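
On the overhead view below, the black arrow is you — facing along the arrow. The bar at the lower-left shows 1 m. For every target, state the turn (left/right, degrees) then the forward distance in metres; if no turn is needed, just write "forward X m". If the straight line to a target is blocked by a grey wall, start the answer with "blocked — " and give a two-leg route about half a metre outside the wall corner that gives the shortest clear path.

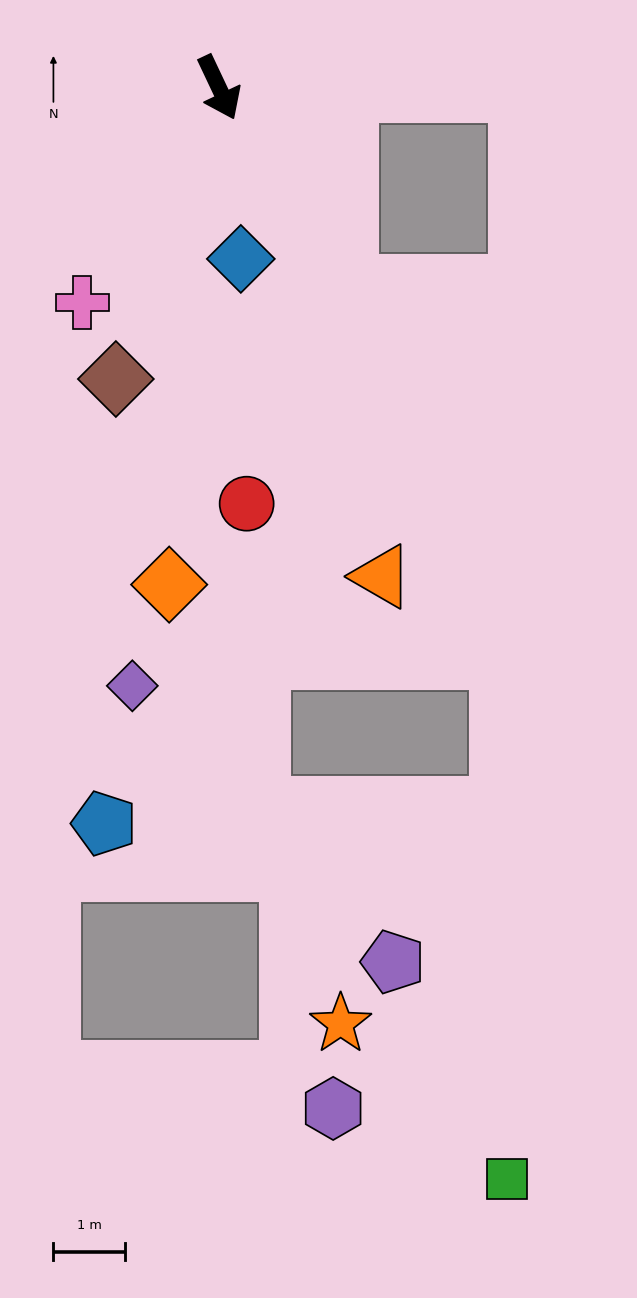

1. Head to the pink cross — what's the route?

turn right 58°, forward 3.5 m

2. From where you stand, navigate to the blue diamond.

turn right 18°, forward 2.4 m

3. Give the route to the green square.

blocked — forward 8.9 m, then turn right 25°, forward 7.2 m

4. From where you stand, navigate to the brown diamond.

turn right 45°, forward 4.3 m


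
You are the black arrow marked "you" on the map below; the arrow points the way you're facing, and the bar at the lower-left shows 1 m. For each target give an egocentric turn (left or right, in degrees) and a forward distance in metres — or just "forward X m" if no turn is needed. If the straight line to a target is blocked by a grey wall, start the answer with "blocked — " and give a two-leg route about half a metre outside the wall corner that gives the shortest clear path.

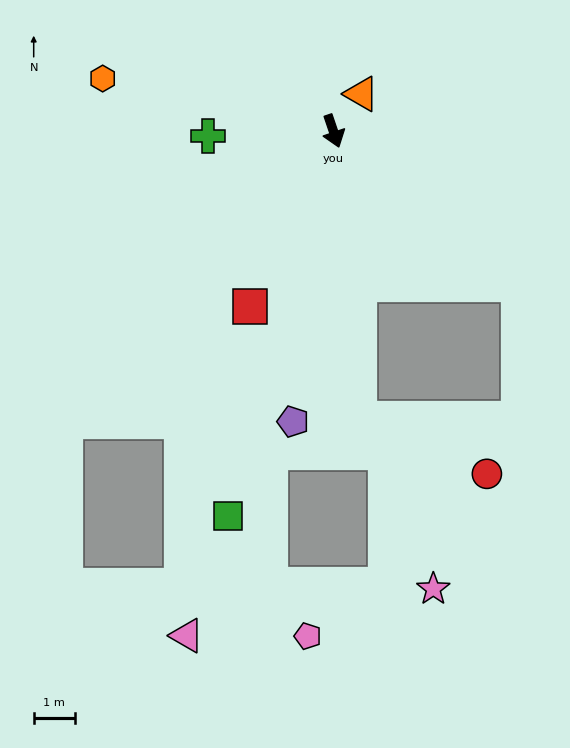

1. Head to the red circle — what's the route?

blocked — turn right 14°, forward 7.0 m, then turn left 62°, forward 3.4 m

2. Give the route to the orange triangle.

turn left 124°, forward 1.1 m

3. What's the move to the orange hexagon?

turn right 122°, forward 5.8 m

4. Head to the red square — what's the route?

turn right 44°, forward 4.7 m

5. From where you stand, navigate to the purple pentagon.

turn right 27°, forward 7.2 m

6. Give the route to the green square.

turn right 34°, forward 9.7 m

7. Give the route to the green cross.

turn right 106°, forward 3.1 m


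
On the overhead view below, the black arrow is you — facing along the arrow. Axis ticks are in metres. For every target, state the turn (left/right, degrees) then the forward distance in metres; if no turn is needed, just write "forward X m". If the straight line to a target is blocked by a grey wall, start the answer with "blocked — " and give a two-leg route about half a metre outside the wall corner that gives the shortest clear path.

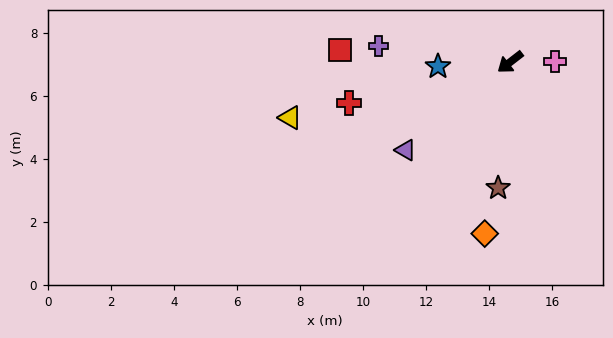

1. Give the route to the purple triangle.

turn left 2°, forward 4.3 m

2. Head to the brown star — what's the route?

turn left 47°, forward 4.0 m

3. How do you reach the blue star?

turn right 34°, forward 2.3 m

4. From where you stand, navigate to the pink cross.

turn left 143°, forward 1.4 m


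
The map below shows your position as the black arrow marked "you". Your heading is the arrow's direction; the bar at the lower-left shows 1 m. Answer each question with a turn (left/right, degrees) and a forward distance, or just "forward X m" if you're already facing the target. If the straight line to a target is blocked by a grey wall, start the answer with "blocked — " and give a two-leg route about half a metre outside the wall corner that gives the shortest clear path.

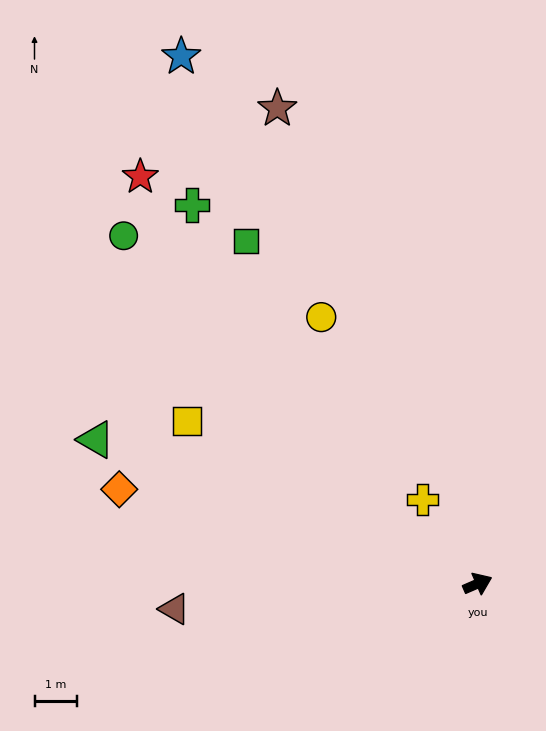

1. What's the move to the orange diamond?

turn left 142°, forward 8.7 m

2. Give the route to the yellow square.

turn left 127°, forward 7.8 m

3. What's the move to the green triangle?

turn left 136°, forward 9.6 m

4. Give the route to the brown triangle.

turn left 161°, forward 7.1 m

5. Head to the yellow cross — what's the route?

turn left 100°, forward 2.4 m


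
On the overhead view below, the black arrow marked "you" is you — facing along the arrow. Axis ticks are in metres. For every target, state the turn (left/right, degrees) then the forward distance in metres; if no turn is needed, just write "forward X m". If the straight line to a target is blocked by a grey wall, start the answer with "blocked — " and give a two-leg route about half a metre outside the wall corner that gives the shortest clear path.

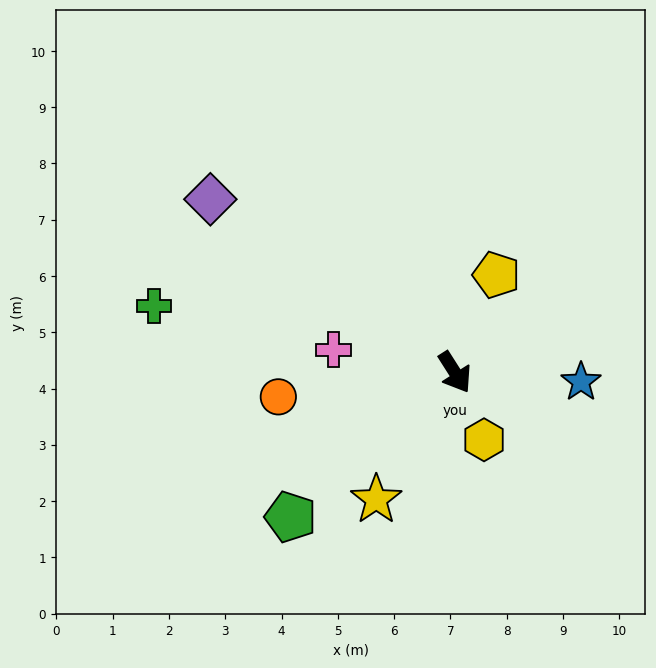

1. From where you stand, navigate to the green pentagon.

turn right 81°, forward 3.9 m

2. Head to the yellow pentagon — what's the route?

turn left 125°, forward 1.9 m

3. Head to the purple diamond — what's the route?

turn right 158°, forward 5.3 m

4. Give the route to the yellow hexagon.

turn right 9°, forward 1.3 m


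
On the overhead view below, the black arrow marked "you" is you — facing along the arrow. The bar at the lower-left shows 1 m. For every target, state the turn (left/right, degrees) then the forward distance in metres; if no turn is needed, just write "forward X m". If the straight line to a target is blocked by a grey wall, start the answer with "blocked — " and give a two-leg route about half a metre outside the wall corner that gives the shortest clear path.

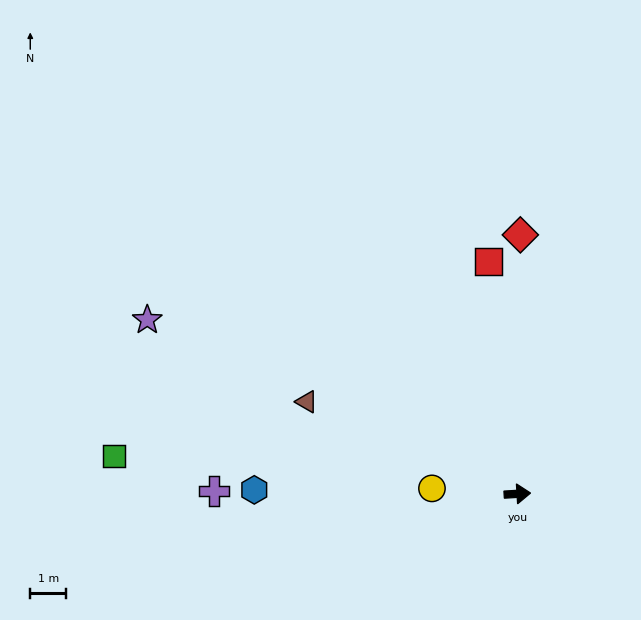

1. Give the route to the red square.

turn left 94°, forward 6.5 m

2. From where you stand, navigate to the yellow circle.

turn left 173°, forward 2.4 m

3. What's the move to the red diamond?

turn left 86°, forward 7.2 m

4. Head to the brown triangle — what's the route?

turn left 153°, forward 6.4 m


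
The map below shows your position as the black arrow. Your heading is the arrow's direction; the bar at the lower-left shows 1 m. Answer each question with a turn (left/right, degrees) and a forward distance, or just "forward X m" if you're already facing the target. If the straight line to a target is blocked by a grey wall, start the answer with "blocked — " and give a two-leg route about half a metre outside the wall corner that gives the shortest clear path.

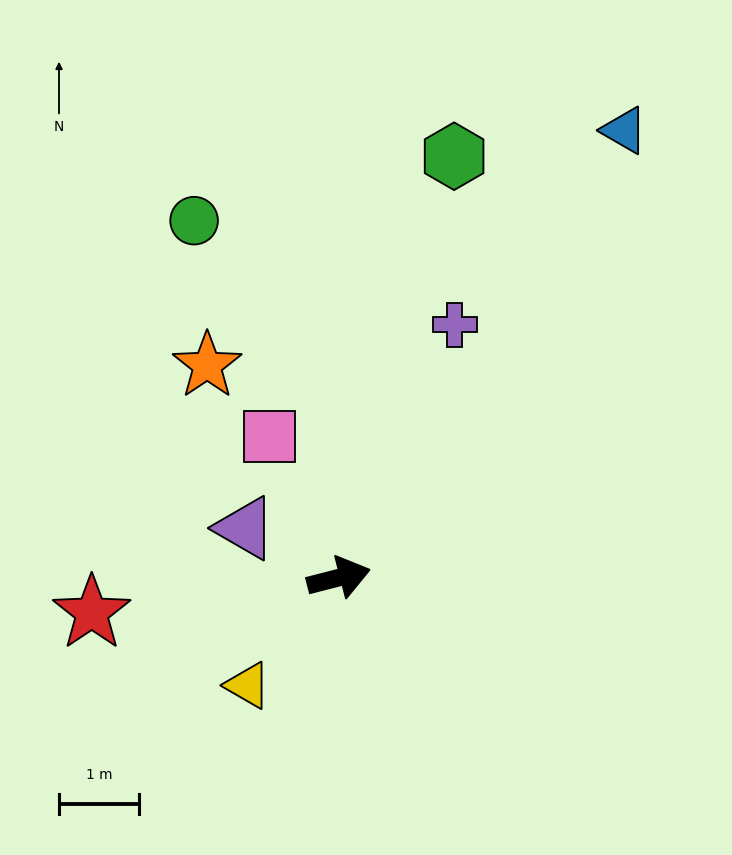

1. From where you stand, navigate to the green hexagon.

turn left 60°, forward 5.5 m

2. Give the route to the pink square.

turn left 102°, forward 2.0 m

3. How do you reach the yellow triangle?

turn right 145°, forward 1.8 m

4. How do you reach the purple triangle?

turn left 138°, forward 1.3 m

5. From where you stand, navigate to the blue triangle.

turn left 43°, forward 6.6 m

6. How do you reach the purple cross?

turn left 51°, forward 3.5 m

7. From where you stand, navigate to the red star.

turn left 174°, forward 3.1 m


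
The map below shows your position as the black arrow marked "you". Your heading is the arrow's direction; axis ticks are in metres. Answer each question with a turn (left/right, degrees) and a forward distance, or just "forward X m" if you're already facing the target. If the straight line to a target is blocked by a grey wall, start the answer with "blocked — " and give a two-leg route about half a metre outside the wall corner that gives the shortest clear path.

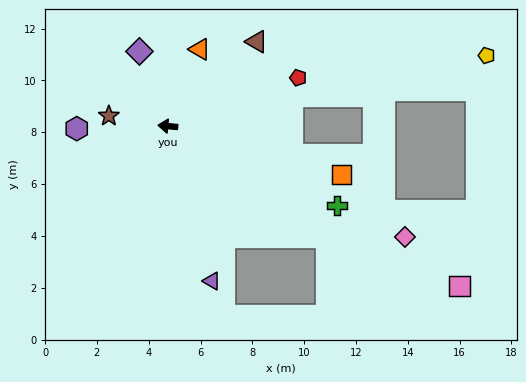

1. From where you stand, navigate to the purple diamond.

turn right 64°, forward 3.1 m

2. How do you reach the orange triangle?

turn right 107°, forward 3.2 m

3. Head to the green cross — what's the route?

turn left 160°, forward 7.2 m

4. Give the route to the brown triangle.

turn right 131°, forward 4.7 m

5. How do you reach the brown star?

turn right 5°, forward 2.3 m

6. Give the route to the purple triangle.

turn left 111°, forward 6.2 m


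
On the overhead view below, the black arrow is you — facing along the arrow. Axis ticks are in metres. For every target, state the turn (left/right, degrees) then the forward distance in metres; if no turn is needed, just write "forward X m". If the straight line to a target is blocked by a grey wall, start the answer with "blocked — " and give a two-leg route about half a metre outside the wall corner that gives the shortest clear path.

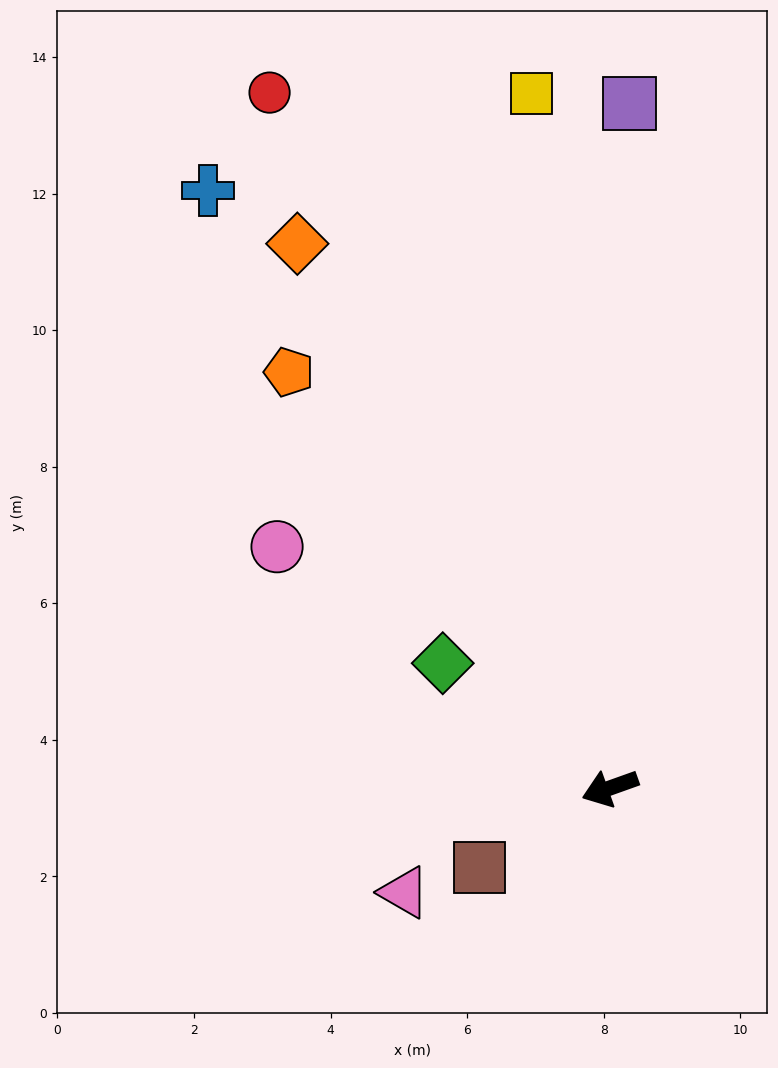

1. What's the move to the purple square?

turn right 111°, forward 10.0 m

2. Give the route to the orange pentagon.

turn right 72°, forward 7.7 m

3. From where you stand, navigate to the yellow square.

turn right 103°, forward 10.2 m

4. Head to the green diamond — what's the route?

turn right 56°, forward 3.1 m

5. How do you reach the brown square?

turn left 12°, forward 2.2 m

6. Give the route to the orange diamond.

turn right 80°, forward 9.2 m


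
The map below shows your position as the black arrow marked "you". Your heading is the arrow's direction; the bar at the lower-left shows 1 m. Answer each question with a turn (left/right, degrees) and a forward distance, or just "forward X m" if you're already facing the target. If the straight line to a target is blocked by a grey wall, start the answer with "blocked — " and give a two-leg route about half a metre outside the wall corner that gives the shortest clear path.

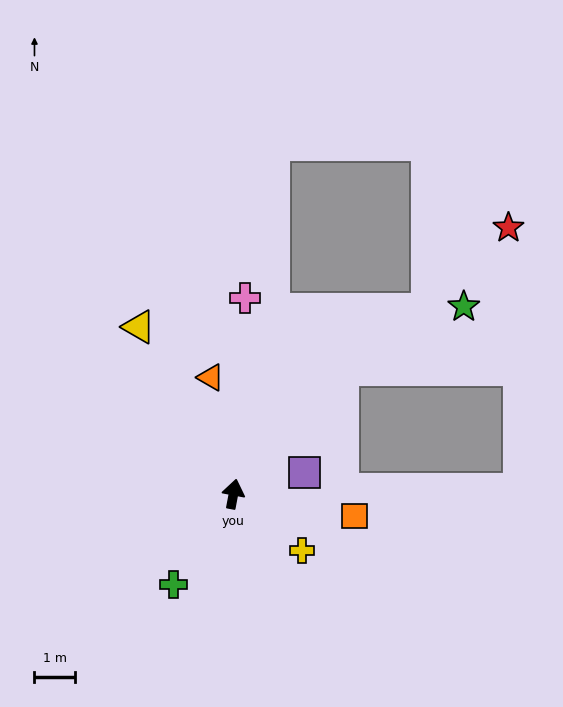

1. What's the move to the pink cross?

turn left 7°, forward 4.8 m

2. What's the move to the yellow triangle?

turn left 40°, forward 4.7 m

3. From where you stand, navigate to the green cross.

turn left 157°, forward 2.7 m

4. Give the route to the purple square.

turn right 62°, forward 1.8 m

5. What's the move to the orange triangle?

turn left 22°, forward 2.9 m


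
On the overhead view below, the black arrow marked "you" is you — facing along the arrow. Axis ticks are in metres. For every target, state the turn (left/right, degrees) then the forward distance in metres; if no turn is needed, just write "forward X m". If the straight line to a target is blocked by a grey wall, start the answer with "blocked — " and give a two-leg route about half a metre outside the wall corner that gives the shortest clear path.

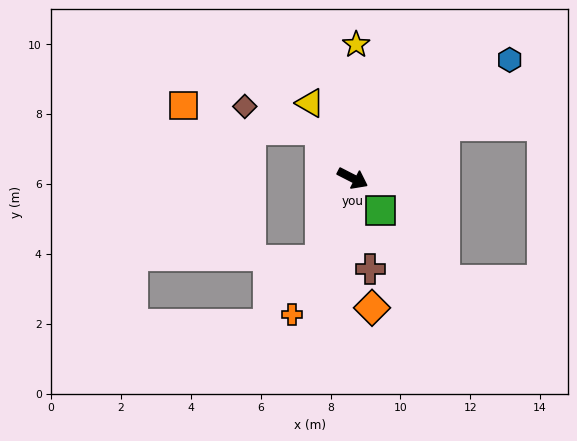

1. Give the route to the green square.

turn right 22°, forward 1.2 m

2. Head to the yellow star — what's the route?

turn left 116°, forward 3.8 m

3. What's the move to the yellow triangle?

turn left 147°, forward 2.5 m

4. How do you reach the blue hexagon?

turn left 64°, forward 5.6 m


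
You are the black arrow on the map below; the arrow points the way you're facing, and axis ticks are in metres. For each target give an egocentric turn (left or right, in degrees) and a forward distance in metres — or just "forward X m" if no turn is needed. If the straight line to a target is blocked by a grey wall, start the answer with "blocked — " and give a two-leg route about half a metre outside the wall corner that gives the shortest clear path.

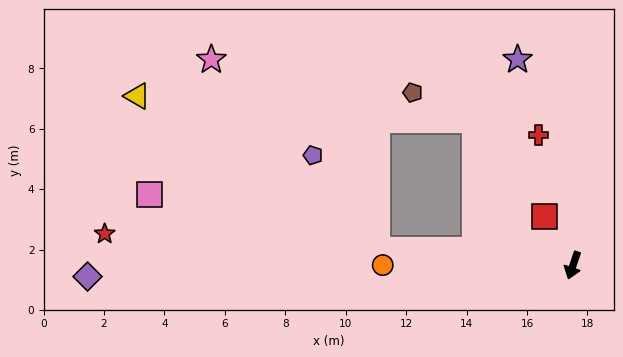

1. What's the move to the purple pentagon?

blocked — turn right 76°, forward 6.5 m, then turn right 51°, forward 3.8 m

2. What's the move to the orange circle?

turn right 71°, forward 6.3 m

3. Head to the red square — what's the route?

turn right 130°, forward 1.9 m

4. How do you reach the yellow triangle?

blocked — turn right 76°, forward 6.5 m, then turn right 28°, forward 9.4 m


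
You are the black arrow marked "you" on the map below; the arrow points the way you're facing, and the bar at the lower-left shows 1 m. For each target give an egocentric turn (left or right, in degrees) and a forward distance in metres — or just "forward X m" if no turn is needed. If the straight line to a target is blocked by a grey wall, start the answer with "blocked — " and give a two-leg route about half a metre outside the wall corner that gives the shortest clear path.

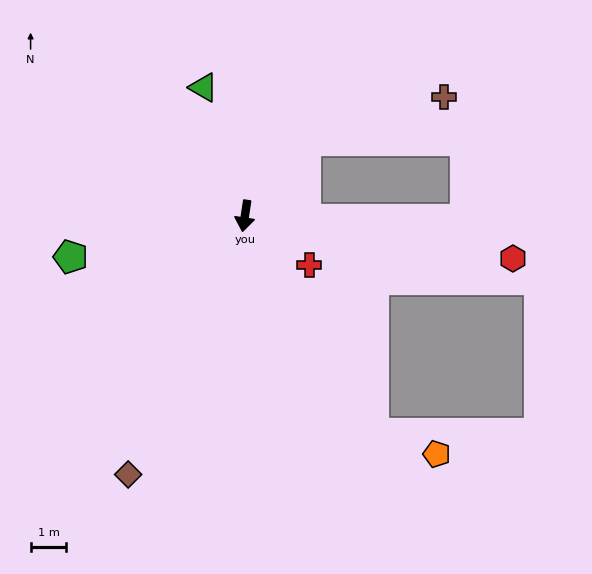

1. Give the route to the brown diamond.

turn right 16°, forward 7.9 m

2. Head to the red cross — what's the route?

turn left 61°, forward 2.3 m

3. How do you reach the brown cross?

blocked — turn left 149°, forward 2.7 m, then turn right 33°, forward 4.0 m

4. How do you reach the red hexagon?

turn left 90°, forward 7.6 m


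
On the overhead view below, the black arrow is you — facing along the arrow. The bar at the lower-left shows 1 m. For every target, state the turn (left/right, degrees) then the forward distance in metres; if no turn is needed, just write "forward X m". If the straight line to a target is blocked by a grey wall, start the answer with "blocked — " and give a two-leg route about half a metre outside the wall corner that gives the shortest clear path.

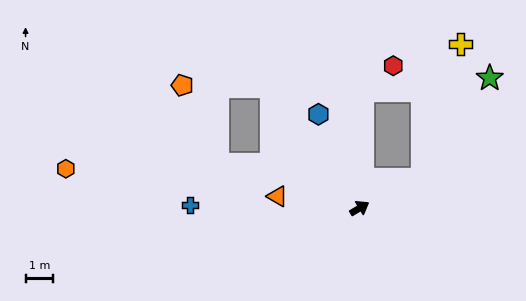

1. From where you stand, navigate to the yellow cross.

blocked — turn right 6°, forward 2.5 m, then turn left 49°, forward 5.1 m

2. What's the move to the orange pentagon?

blocked — turn left 95°, forward 5.4 m, then turn left 53°, forward 3.2 m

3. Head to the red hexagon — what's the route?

blocked — turn left 58°, forward 4.2 m, then turn right 50°, forward 1.4 m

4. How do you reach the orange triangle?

turn left 141°, forward 3.0 m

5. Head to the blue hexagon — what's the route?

turn left 83°, forward 3.7 m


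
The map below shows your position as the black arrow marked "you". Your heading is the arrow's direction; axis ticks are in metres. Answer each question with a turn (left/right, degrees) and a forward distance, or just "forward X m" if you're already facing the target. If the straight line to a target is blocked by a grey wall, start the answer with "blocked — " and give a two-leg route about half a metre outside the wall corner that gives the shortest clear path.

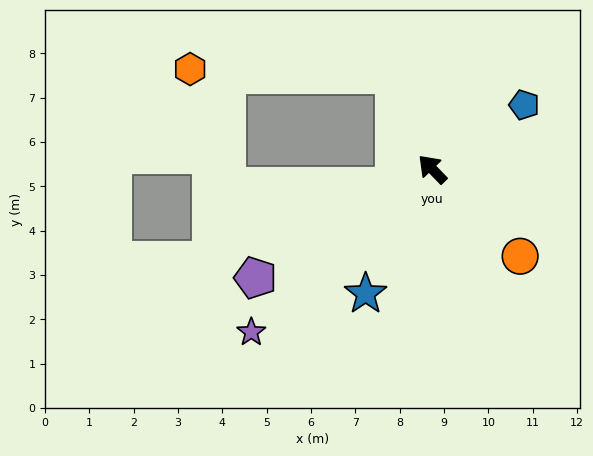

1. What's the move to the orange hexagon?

blocked — turn right 22°, forward 2.3 m, then turn left 66°, forward 4.6 m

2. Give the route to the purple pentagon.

turn left 77°, forward 4.7 m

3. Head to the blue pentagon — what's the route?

turn right 99°, forward 2.5 m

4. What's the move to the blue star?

turn left 108°, forward 3.2 m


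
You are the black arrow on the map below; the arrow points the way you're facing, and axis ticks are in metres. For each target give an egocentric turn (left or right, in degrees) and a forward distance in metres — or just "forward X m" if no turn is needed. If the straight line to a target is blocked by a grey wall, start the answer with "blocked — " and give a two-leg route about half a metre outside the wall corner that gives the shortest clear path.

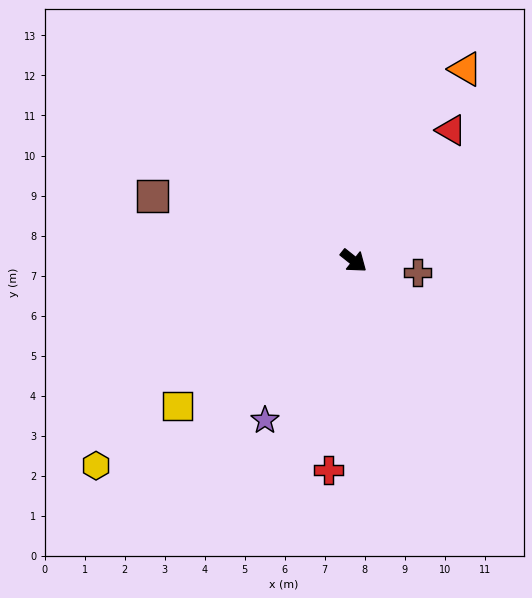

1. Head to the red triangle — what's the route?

turn left 92°, forward 4.1 m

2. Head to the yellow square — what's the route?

turn right 102°, forward 5.7 m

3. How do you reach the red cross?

turn right 58°, forward 5.3 m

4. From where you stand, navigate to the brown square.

turn right 159°, forward 5.3 m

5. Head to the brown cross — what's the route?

turn left 28°, forward 1.6 m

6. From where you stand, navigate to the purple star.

turn right 81°, forward 4.6 m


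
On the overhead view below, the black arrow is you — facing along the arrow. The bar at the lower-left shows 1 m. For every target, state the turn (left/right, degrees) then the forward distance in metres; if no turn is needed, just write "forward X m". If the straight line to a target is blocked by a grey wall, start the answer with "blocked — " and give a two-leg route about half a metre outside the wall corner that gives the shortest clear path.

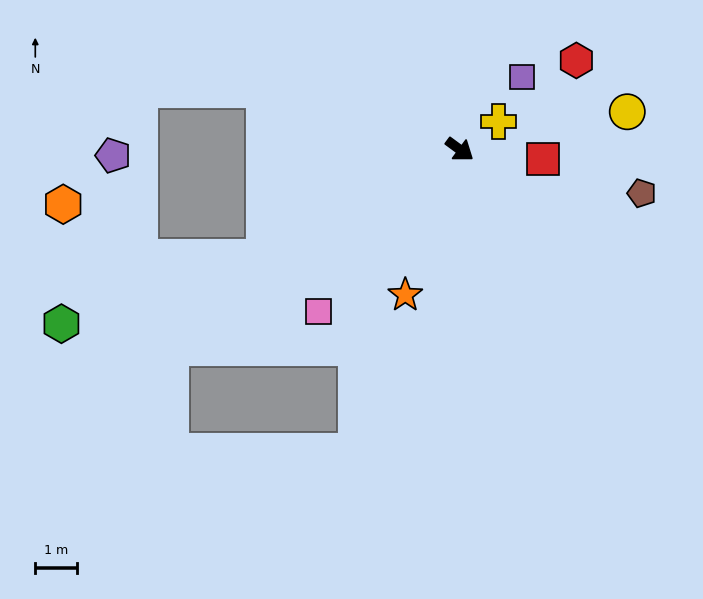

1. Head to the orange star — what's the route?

turn right 74°, forward 3.7 m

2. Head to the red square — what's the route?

turn left 30°, forward 2.0 m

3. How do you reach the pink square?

turn right 95°, forward 5.1 m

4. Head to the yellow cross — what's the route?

turn left 72°, forward 1.1 m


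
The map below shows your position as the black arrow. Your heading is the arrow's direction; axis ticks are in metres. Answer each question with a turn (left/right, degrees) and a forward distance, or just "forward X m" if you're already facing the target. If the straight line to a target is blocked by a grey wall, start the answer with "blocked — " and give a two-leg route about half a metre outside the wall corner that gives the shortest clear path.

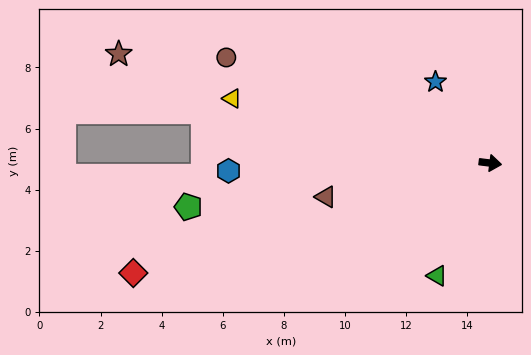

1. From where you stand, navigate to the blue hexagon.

turn right 171°, forward 8.6 m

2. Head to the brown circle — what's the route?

turn left 165°, forward 9.3 m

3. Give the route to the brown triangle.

turn right 161°, forward 5.5 m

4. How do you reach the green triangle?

turn right 108°, forward 4.1 m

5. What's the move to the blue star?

turn left 131°, forward 3.2 m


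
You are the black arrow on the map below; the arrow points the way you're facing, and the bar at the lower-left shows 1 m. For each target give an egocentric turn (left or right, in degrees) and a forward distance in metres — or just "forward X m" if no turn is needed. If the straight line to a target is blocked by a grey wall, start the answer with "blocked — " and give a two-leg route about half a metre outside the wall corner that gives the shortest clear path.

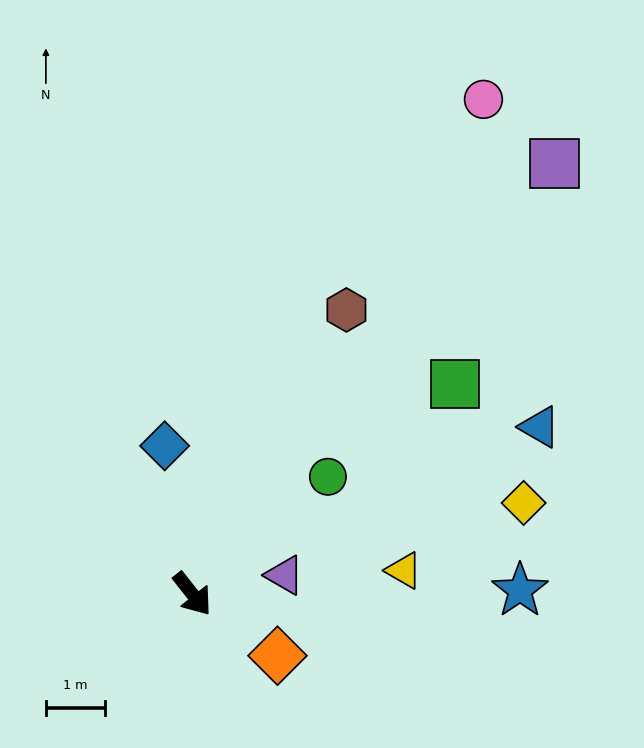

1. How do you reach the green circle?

turn left 92°, forward 3.0 m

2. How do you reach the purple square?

turn left 102°, forward 9.5 m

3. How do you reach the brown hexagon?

turn left 113°, forward 5.4 m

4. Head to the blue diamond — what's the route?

turn left 152°, forward 2.5 m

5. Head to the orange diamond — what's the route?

turn left 16°, forward 1.8 m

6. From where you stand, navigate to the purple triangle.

turn left 63°, forward 1.6 m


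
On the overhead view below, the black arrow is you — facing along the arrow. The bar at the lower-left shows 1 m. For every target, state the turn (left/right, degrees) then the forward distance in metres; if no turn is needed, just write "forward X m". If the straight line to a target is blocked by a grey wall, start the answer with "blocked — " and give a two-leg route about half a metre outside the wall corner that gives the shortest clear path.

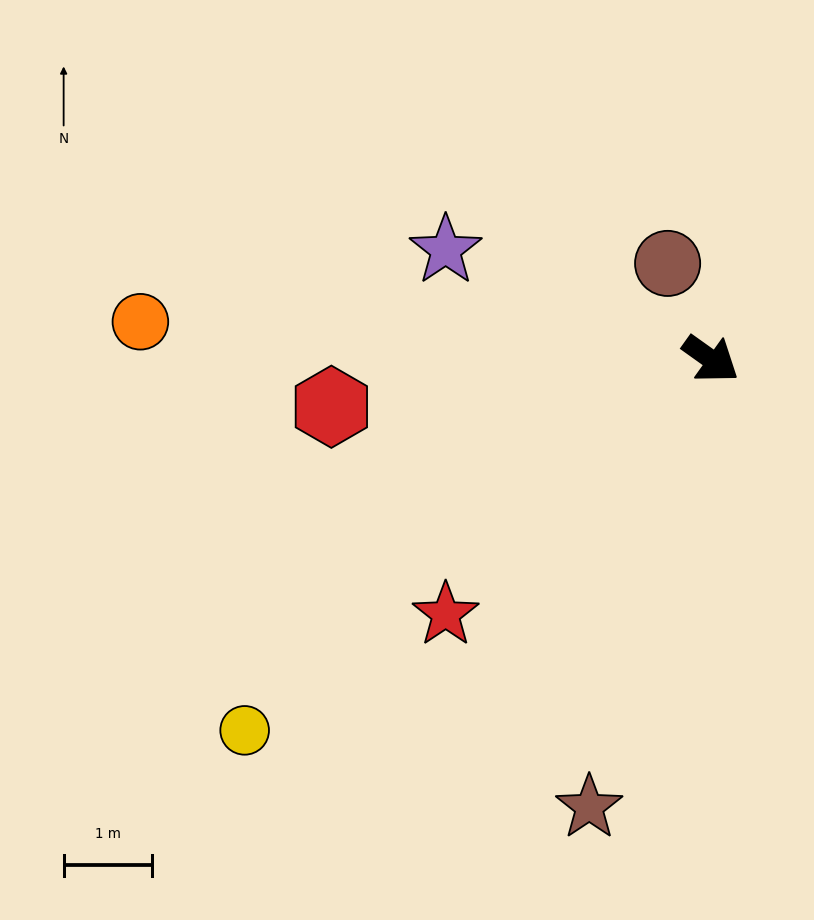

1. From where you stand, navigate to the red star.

turn right 101°, forward 4.2 m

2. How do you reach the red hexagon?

turn right 137°, forward 4.3 m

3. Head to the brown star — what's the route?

turn right 70°, forward 5.3 m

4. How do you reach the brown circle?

turn left 150°, forward 1.2 m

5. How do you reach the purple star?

turn right 167°, forward 3.3 m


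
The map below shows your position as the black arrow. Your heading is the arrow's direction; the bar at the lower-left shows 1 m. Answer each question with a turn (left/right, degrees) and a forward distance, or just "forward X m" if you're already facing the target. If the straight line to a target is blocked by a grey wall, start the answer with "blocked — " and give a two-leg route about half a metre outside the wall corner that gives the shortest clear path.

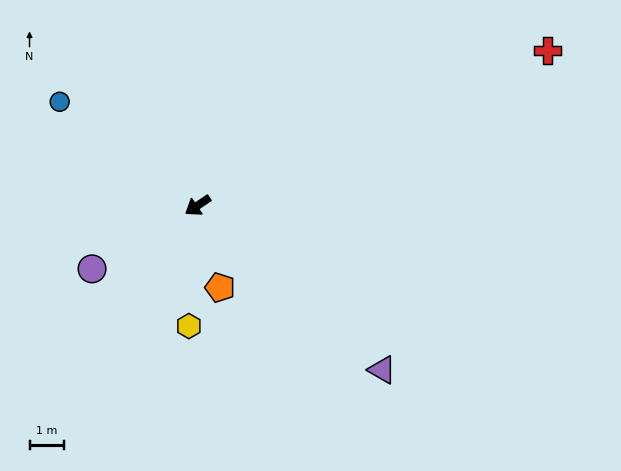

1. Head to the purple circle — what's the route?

turn right 3°, forward 3.6 m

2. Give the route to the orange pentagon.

turn left 71°, forward 2.5 m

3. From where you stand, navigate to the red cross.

turn left 170°, forward 11.2 m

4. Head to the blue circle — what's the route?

turn right 71°, forward 5.0 m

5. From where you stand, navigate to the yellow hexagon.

turn left 52°, forward 3.5 m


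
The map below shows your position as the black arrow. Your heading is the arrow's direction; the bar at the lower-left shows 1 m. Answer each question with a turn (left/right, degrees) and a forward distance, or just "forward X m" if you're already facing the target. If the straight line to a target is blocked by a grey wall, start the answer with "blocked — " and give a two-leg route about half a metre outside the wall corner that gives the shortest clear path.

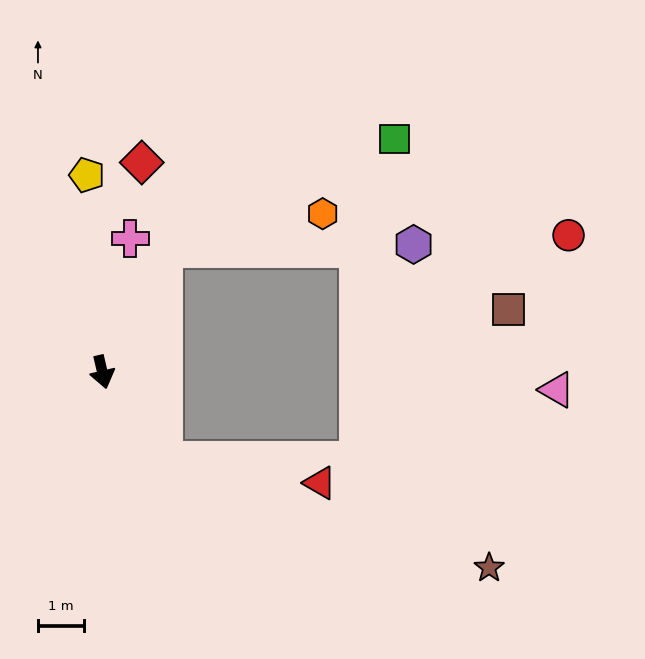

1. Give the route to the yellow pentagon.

turn left 171°, forward 4.3 m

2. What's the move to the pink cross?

turn left 155°, forward 3.0 m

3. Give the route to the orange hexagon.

blocked — turn left 141°, forward 3.0 m, then turn right 52°, forward 3.6 m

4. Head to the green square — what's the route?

blocked — turn left 141°, forward 3.0 m, then turn right 39°, forward 5.6 m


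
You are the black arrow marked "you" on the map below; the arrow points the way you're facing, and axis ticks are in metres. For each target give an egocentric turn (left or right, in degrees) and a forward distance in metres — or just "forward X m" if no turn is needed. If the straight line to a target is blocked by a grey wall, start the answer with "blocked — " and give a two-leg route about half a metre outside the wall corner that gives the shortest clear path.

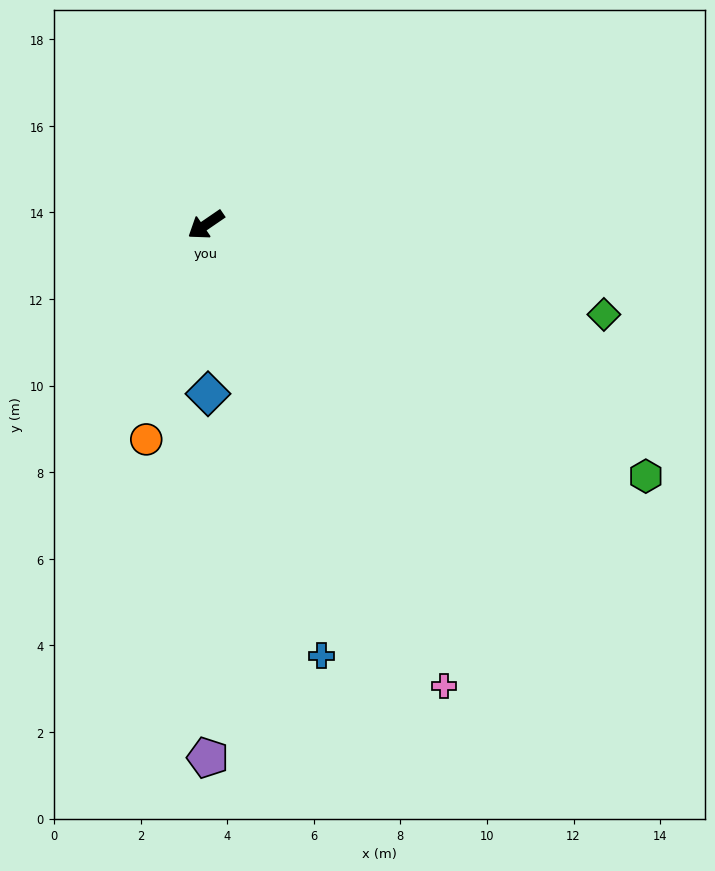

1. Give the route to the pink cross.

turn left 83°, forward 12.0 m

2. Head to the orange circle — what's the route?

turn left 40°, forward 5.1 m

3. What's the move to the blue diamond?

turn left 56°, forward 3.9 m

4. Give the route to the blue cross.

turn left 71°, forward 10.3 m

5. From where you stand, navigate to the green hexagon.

turn left 116°, forward 11.7 m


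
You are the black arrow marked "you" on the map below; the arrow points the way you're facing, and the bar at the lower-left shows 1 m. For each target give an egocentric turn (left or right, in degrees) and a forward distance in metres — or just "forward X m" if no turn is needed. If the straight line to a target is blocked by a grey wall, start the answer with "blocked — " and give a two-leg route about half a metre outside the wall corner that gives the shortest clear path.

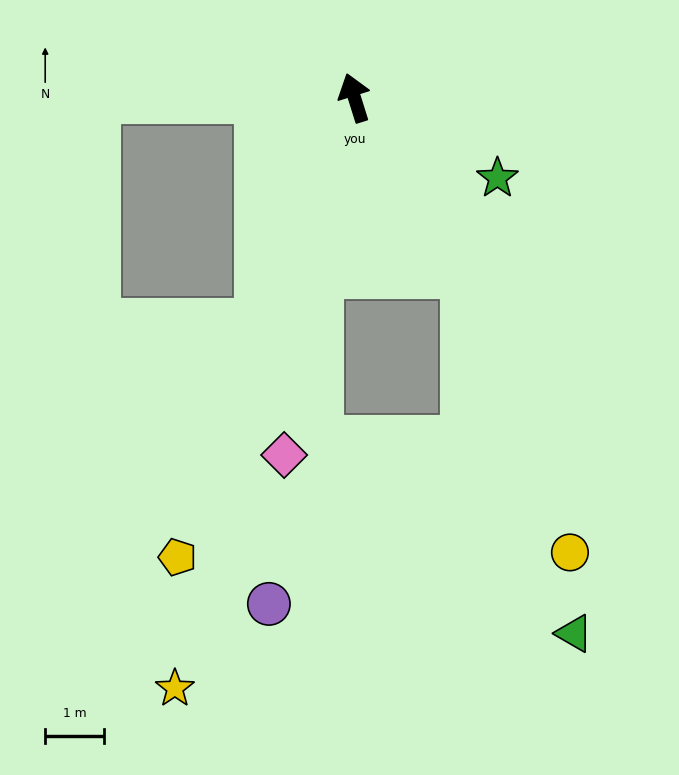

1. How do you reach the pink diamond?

turn left 151°, forward 6.2 m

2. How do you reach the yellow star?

turn left 146°, forward 10.5 m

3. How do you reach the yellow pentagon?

turn left 142°, forward 8.3 m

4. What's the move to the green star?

turn right 137°, forward 2.8 m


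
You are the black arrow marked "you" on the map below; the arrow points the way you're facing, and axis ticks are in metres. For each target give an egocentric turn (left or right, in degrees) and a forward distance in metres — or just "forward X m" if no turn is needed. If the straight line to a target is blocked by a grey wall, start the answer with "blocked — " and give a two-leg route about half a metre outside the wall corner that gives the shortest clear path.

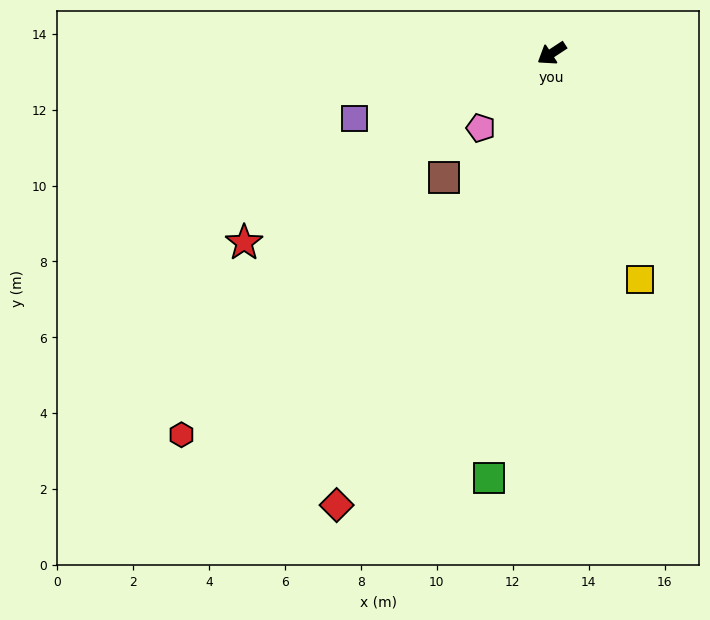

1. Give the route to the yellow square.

turn left 78°, forward 6.4 m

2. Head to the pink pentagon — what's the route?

turn left 13°, forward 2.7 m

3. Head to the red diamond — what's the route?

turn left 31°, forward 13.2 m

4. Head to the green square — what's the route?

turn left 48°, forward 11.3 m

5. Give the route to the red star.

forward 9.5 m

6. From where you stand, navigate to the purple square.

turn right 15°, forward 5.5 m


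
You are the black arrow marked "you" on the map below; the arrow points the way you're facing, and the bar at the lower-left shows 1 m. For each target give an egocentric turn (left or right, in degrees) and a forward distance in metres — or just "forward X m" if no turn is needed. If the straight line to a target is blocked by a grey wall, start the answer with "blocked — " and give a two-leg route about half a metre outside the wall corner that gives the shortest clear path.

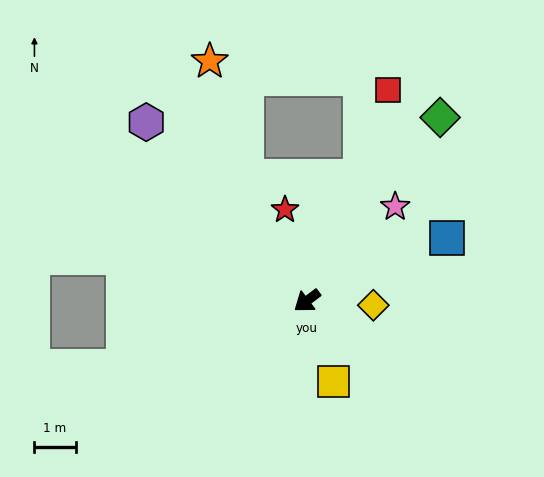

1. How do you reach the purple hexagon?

turn right 85°, forward 5.8 m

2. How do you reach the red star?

turn right 113°, forward 2.3 m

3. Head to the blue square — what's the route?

turn left 167°, forward 3.7 m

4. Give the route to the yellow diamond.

turn left 139°, forward 1.6 m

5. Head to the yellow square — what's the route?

turn left 71°, forward 2.1 m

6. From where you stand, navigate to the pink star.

turn right 170°, forward 3.1 m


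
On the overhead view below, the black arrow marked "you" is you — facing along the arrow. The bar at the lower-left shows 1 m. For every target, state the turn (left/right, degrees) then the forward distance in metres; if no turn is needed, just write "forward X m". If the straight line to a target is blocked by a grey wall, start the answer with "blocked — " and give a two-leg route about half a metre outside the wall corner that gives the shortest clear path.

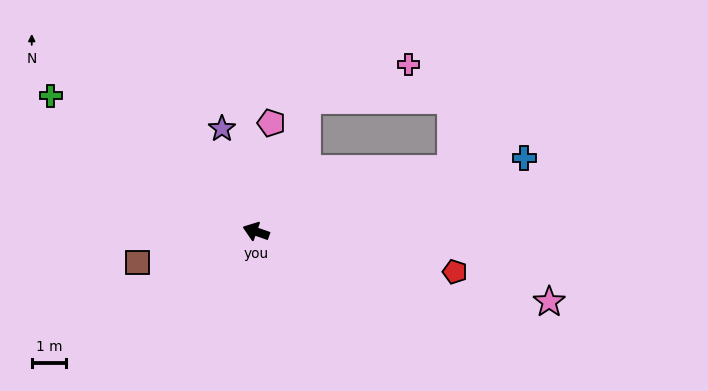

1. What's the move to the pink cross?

blocked — turn right 92°, forward 4.1 m, then turn right 50°, forward 3.1 m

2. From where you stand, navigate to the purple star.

turn right 52°, forward 3.1 m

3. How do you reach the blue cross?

turn right 145°, forward 8.0 m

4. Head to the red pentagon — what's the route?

turn right 172°, forward 5.9 m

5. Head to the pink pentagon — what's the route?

turn right 79°, forward 3.2 m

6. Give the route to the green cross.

turn right 14°, forward 7.1 m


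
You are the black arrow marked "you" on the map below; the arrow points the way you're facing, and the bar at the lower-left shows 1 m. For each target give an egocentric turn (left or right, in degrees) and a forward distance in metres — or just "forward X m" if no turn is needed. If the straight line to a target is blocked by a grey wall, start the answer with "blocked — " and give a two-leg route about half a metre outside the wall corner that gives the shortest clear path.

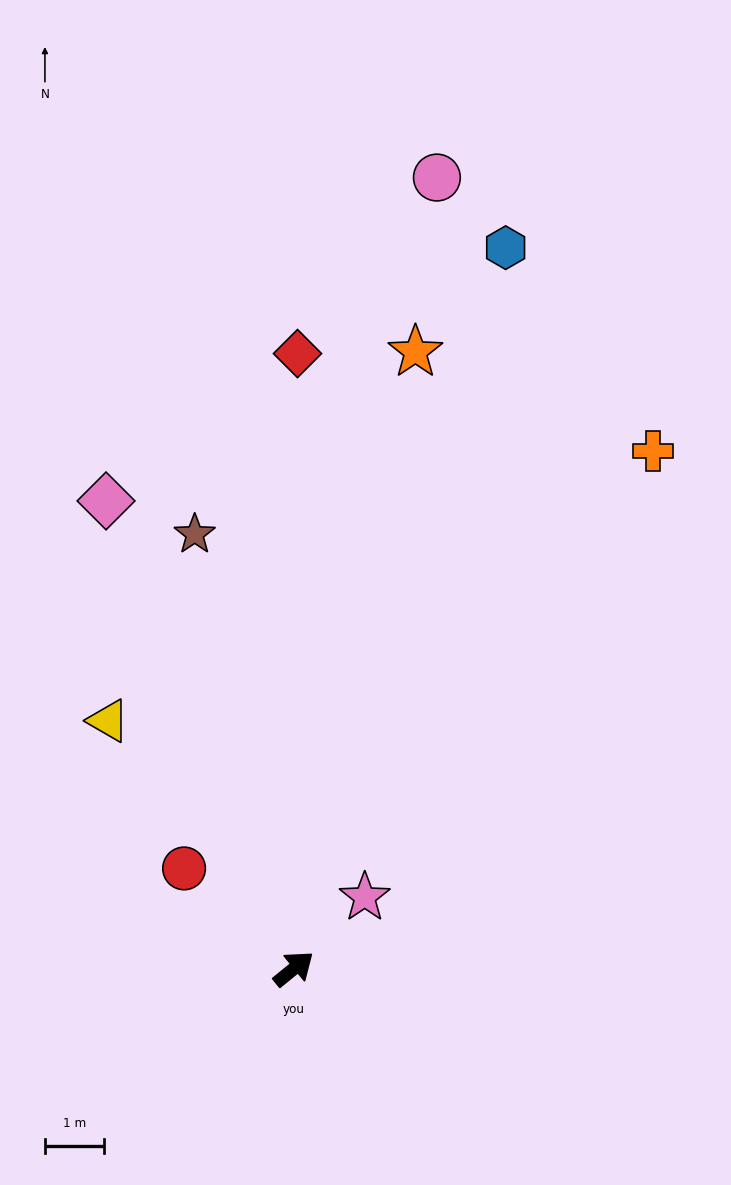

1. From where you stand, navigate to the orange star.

turn left 40°, forward 10.7 m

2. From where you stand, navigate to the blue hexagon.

turn left 34°, forward 12.8 m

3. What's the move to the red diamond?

turn left 51°, forward 10.5 m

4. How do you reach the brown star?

turn left 64°, forward 7.6 m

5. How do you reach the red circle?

turn left 98°, forward 2.5 m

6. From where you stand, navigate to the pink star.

turn left 6°, forward 1.7 m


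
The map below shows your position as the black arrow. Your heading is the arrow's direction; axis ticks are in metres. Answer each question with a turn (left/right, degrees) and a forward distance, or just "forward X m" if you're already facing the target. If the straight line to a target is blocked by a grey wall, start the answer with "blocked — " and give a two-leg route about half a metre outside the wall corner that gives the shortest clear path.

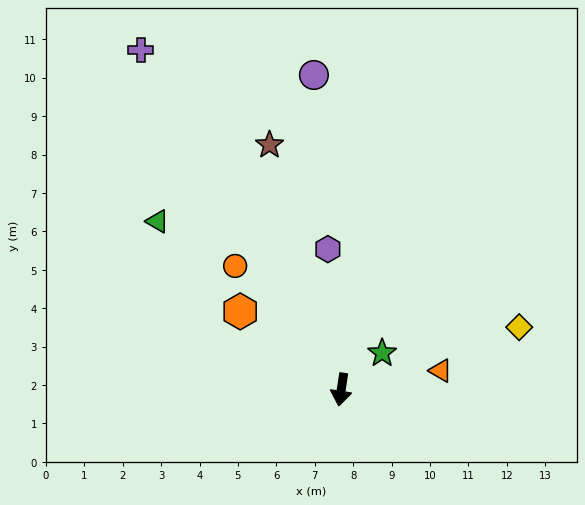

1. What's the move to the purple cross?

turn right 141°, forward 10.3 m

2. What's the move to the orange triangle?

turn left 109°, forward 2.6 m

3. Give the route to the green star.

turn left 140°, forward 1.4 m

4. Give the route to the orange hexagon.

turn right 119°, forward 3.3 m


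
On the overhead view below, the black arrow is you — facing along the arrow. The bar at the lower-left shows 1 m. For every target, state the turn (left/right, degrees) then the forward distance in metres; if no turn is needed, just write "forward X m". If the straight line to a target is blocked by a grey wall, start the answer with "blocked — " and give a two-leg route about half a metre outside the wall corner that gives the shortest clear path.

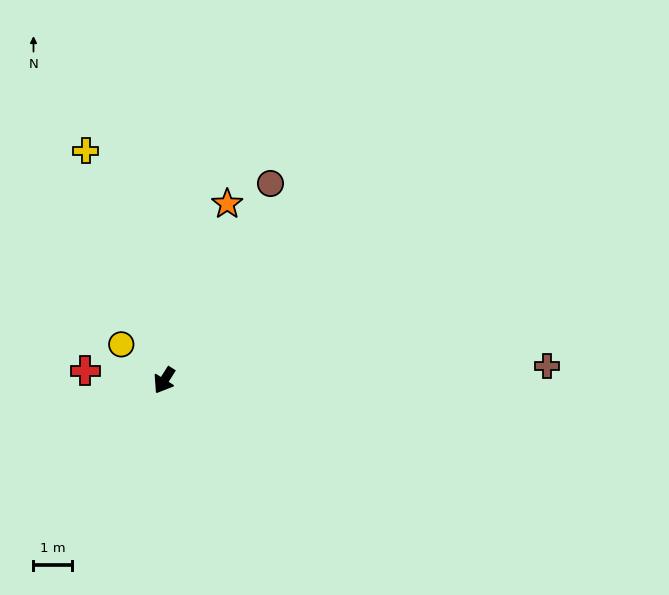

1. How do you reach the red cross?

turn right 65°, forward 2.1 m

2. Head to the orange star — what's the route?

turn right 167°, forward 4.9 m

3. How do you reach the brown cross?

turn left 124°, forward 10.0 m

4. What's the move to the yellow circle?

turn right 98°, forward 1.5 m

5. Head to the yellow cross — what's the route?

turn right 129°, forward 6.3 m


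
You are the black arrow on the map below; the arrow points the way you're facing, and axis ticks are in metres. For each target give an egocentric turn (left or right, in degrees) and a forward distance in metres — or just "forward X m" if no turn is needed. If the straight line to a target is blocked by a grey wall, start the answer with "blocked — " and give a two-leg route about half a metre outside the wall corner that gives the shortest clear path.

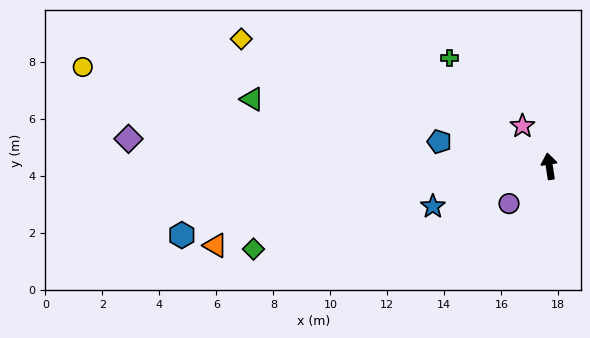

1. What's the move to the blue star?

turn left 100°, forward 4.3 m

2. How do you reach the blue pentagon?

turn left 69°, forward 4.0 m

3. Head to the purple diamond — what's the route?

turn left 78°, forward 14.8 m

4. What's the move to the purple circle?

turn left 124°, forward 1.9 m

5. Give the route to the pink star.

turn left 25°, forward 1.7 m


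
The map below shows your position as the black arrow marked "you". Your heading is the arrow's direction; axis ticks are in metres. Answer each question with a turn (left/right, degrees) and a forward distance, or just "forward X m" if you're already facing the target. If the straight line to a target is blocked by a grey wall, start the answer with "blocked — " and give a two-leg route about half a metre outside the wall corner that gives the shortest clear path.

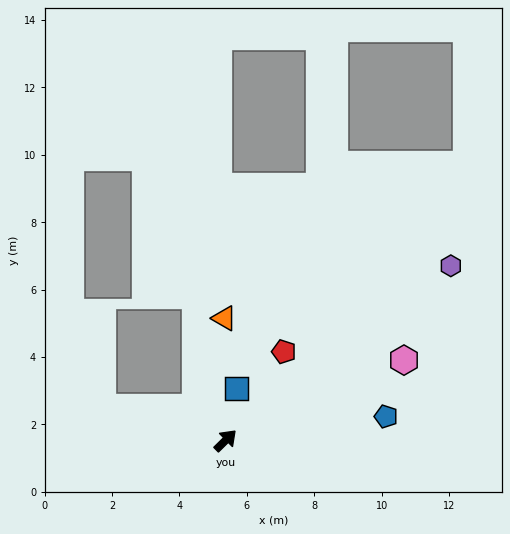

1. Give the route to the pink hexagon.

turn right 20°, forward 5.8 m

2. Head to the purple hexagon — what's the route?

turn right 7°, forward 8.5 m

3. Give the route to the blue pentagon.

turn right 36°, forward 4.8 m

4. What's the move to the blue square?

turn left 34°, forward 1.6 m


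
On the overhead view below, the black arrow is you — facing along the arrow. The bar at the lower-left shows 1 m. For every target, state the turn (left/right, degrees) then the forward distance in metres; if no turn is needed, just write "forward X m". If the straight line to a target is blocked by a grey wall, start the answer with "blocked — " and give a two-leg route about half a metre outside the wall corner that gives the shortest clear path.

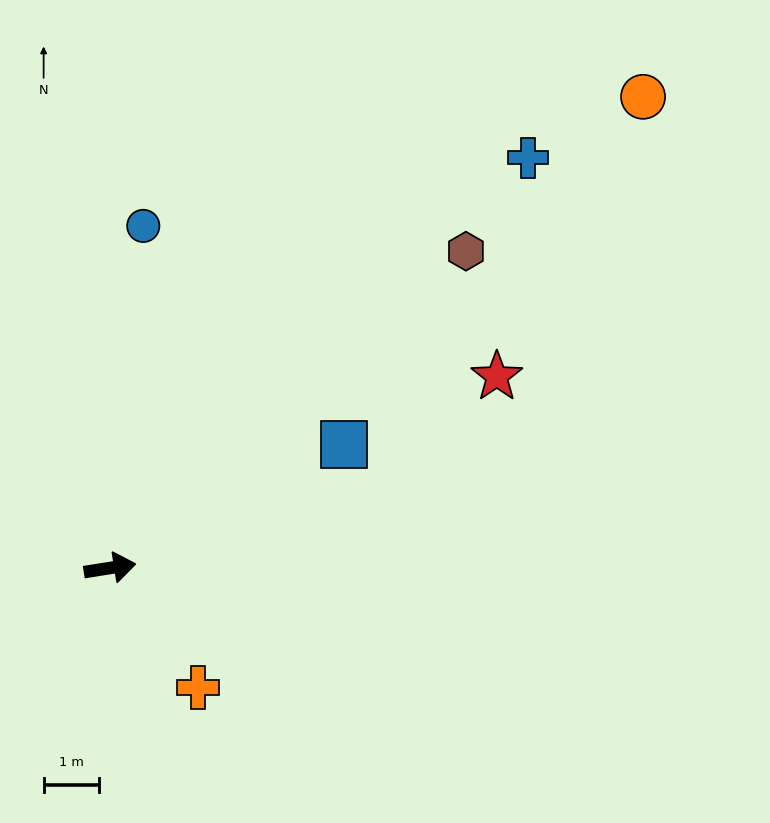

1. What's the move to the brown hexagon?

turn left 33°, forward 8.6 m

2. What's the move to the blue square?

turn left 19°, forward 4.8 m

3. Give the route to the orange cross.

turn right 63°, forward 2.7 m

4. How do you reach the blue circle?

turn left 75°, forward 6.2 m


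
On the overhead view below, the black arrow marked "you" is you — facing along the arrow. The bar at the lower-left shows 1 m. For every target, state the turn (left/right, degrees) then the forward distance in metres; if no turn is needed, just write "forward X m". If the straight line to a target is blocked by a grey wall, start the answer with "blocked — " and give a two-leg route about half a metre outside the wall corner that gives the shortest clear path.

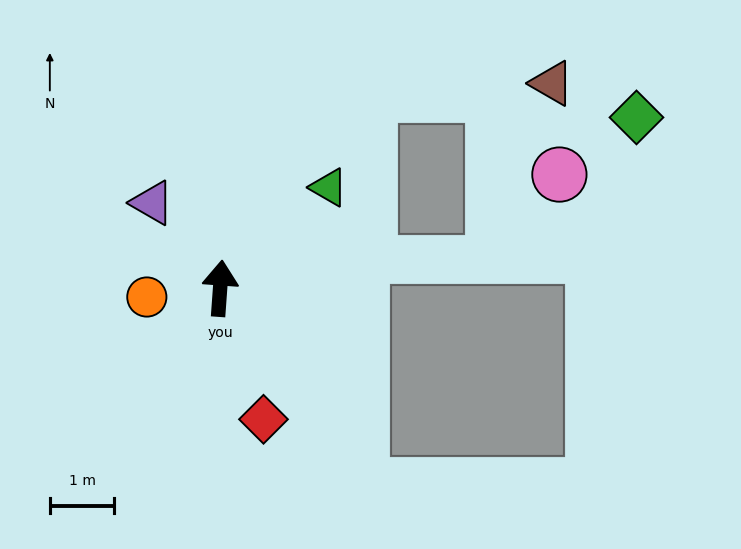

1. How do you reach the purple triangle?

turn left 43°, forward 1.7 m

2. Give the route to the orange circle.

turn left 101°, forward 1.1 m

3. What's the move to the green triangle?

turn right 43°, forward 2.3 m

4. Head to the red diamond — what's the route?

turn right 158°, forward 2.1 m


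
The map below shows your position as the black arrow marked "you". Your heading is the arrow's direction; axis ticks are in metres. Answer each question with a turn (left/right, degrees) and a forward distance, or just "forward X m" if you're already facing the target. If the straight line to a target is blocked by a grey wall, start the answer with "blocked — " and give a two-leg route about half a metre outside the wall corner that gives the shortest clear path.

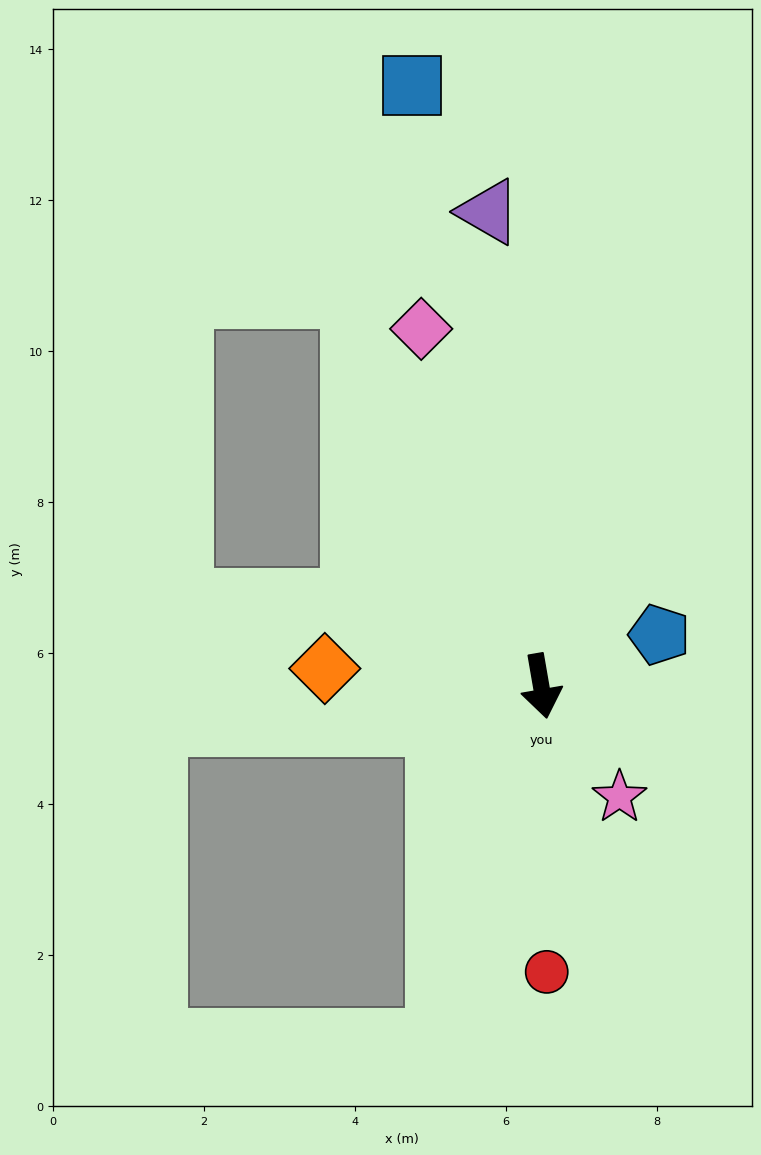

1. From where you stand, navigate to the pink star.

turn left 25°, forward 1.8 m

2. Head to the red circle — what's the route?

turn right 9°, forward 3.8 m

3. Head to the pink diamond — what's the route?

turn right 171°, forward 5.0 m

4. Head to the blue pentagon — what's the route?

turn left 104°, forward 1.7 m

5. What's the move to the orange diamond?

turn right 104°, forward 2.9 m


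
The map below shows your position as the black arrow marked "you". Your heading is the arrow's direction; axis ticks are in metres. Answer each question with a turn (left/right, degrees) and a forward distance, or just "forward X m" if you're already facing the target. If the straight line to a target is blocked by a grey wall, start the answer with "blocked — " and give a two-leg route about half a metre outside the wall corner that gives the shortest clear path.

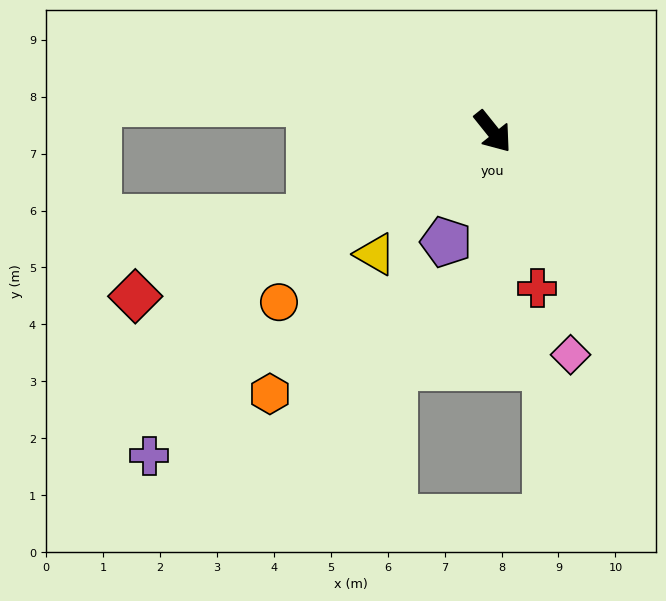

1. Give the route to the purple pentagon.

turn right 62°, forward 2.1 m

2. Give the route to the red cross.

turn right 23°, forward 2.9 m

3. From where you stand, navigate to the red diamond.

turn right 104°, forward 6.9 m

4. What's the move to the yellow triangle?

turn right 83°, forward 3.0 m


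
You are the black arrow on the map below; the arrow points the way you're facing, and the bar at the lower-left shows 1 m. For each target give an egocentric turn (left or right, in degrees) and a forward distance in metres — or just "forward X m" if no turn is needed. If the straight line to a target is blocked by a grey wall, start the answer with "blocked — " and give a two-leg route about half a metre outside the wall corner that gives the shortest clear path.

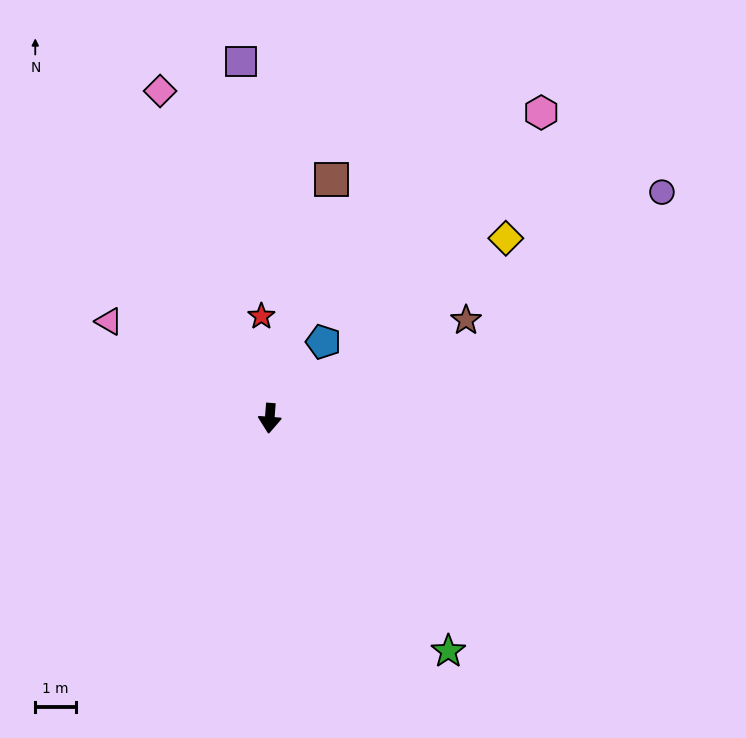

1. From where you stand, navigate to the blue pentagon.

turn left 149°, forward 2.3 m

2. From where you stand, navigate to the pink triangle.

turn right 117°, forward 4.6 m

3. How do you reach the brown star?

turn left 121°, forward 5.4 m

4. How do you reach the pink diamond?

turn right 157°, forward 8.5 m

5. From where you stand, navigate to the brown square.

turn left 170°, forward 6.1 m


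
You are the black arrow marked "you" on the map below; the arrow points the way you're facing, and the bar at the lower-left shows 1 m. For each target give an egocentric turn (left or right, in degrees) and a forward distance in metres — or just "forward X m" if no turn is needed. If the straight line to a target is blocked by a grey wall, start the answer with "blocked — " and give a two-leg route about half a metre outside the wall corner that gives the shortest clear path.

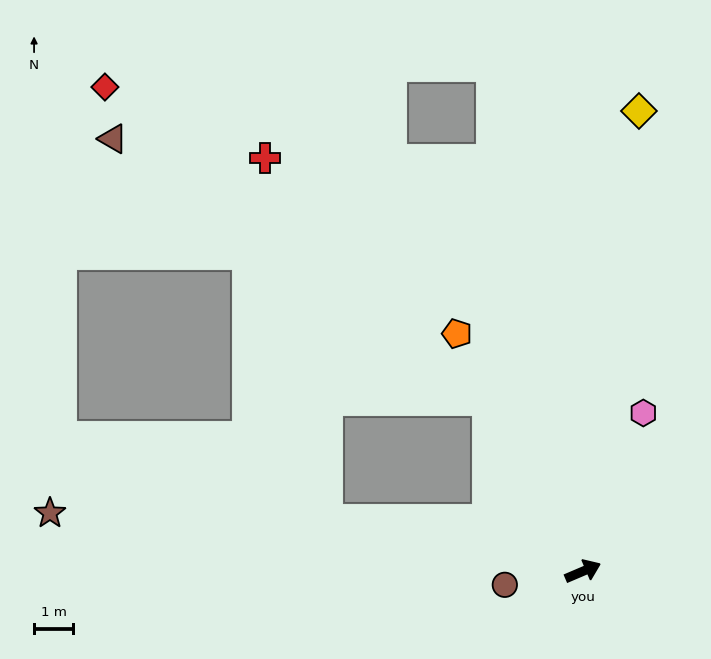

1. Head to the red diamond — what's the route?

blocked — turn left 96°, forward 5.1 m, then turn left 22°, forward 12.7 m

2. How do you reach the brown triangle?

blocked — turn left 96°, forward 5.1 m, then turn left 26°, forward 11.8 m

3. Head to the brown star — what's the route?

turn left 151°, forward 13.8 m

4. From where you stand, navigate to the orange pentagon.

turn left 95°, forward 6.9 m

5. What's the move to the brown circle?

turn left 167°, forward 2.0 m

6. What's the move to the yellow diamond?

turn left 60°, forward 12.0 m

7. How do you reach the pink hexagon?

turn left 46°, forward 4.4 m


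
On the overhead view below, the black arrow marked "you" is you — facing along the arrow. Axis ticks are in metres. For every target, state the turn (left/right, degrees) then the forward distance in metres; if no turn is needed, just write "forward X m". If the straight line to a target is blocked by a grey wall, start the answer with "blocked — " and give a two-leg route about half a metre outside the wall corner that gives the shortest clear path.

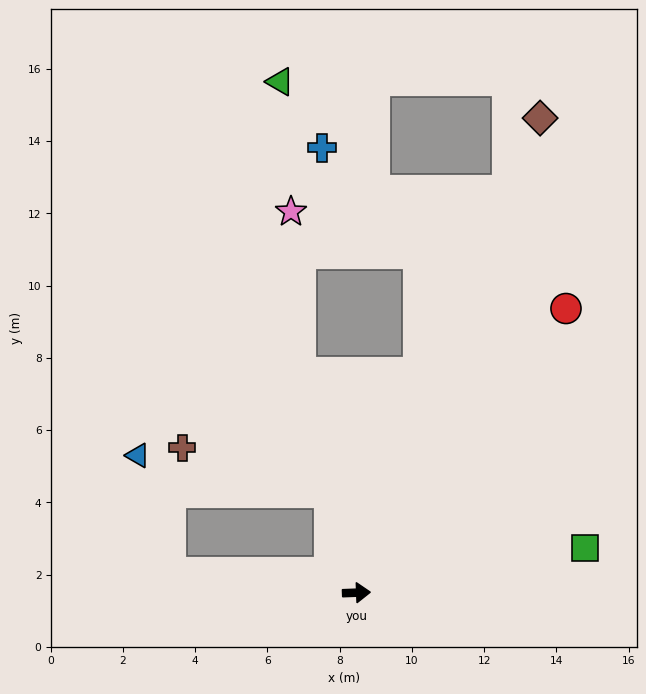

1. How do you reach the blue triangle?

blocked — turn left 172°, forward 5.2 m, then turn right 68°, forward 3.4 m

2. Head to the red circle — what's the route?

turn left 51°, forward 9.8 m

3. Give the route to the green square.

turn left 9°, forward 6.5 m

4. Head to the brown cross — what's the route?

blocked — turn left 103°, forward 2.9 m, then turn left 58°, forward 4.3 m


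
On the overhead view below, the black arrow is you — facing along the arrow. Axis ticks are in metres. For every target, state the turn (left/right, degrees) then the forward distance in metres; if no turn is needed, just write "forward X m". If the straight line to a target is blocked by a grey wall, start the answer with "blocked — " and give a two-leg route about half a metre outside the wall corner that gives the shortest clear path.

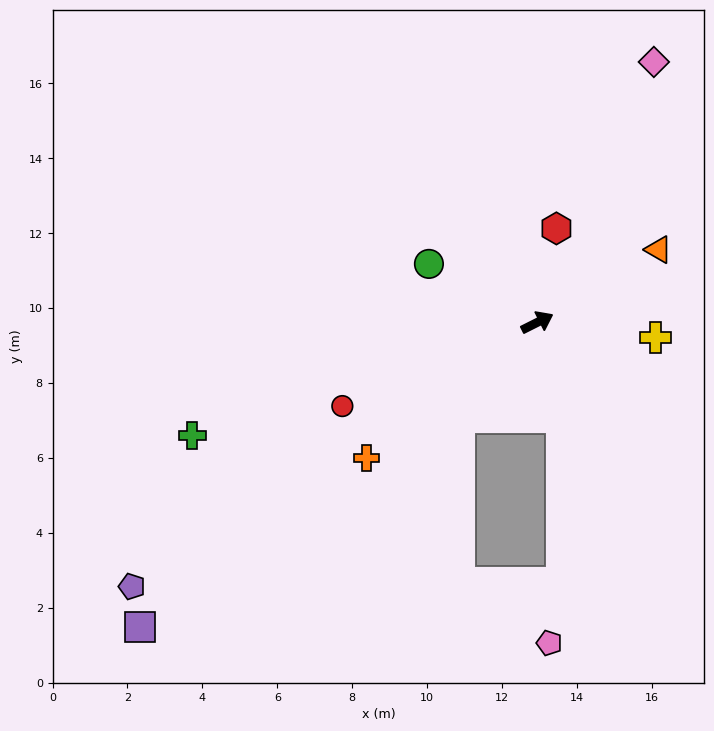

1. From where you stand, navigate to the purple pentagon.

turn right 174°, forward 12.9 m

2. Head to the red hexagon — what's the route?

turn left 52°, forward 2.6 m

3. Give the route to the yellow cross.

turn right 34°, forward 3.2 m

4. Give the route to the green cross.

turn left 172°, forward 9.7 m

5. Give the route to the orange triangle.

turn left 4°, forward 3.8 m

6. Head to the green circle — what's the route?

turn left 125°, forward 3.3 m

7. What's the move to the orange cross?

turn right 168°, forward 5.8 m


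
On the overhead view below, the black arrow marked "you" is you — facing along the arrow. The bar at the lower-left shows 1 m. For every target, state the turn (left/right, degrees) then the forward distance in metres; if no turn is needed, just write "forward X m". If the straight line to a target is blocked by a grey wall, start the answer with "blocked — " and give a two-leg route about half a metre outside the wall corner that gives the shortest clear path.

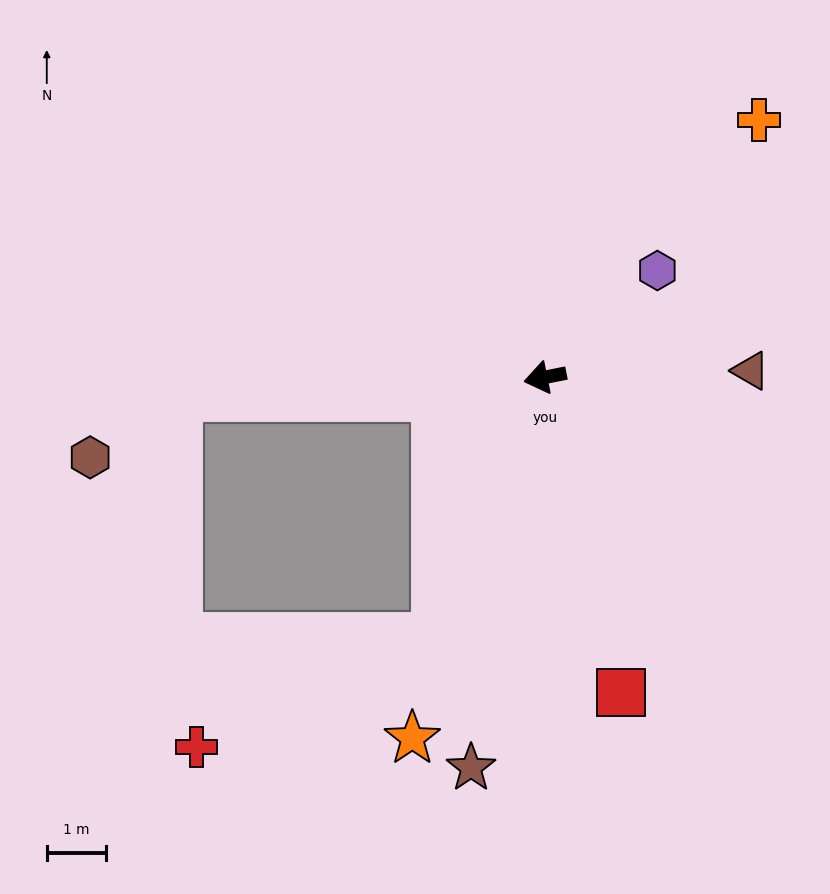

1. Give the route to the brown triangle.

turn left 171°, forward 3.5 m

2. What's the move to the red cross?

blocked — turn left 56°, forward 4.7 m, then turn right 43°, forward 4.4 m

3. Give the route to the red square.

turn left 92°, forward 5.4 m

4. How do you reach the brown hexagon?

blocked — turn right 8°, forward 6.2 m, then turn left 32°, forward 1.8 m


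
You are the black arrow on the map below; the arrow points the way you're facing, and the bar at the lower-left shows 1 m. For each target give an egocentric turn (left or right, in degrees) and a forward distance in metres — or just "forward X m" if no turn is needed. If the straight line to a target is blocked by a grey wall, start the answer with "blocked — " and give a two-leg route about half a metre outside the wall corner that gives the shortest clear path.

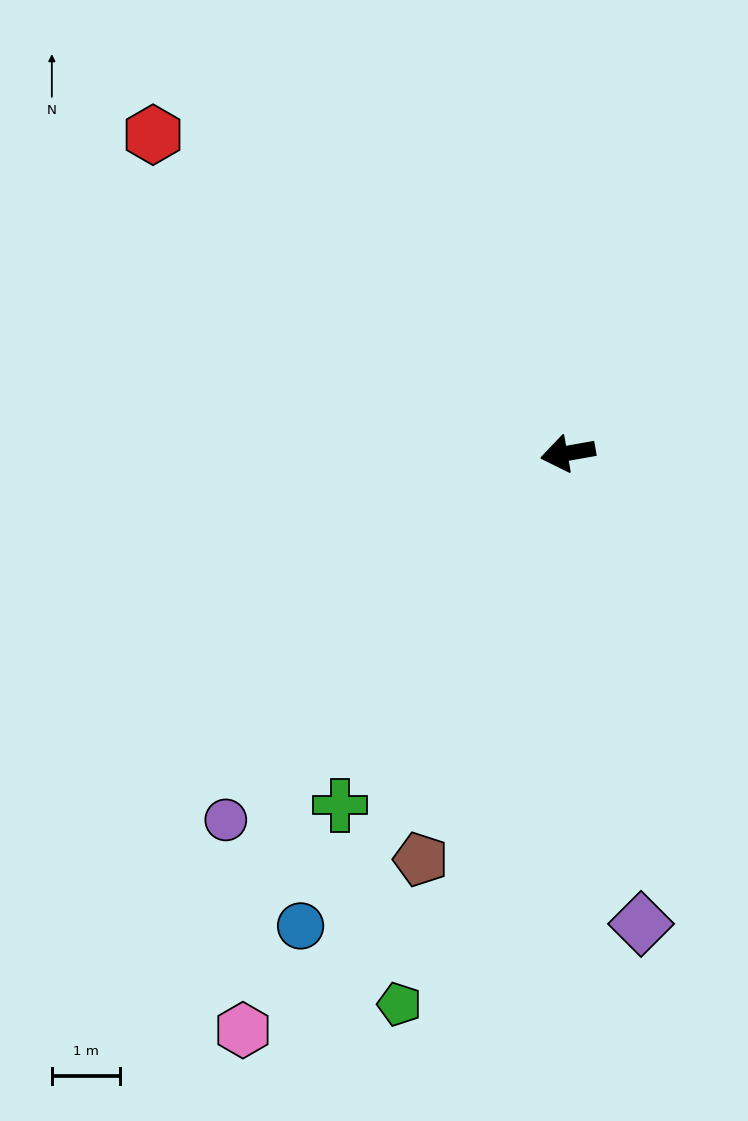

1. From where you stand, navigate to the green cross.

turn left 47°, forward 6.1 m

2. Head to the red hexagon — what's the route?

turn right 48°, forward 7.6 m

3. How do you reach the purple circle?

turn left 37°, forward 7.3 m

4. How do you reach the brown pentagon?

turn left 60°, forward 6.3 m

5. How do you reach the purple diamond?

turn left 89°, forward 6.9 m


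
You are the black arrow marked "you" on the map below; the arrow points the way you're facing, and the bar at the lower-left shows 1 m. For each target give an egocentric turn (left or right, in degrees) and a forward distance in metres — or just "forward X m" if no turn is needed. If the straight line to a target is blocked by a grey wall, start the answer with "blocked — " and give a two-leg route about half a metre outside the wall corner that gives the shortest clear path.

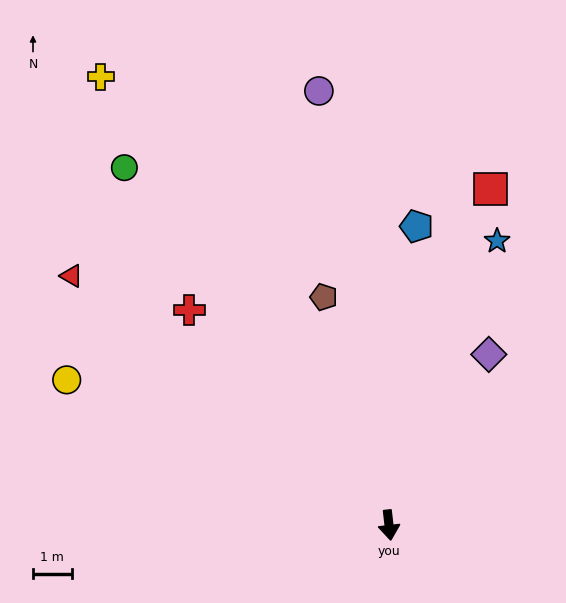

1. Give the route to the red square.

turn left 157°, forward 9.1 m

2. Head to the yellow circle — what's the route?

turn right 121°, forward 9.2 m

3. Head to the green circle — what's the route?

turn right 150°, forward 11.5 m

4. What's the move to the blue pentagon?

turn left 168°, forward 7.8 m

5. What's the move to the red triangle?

turn right 135°, forward 10.5 m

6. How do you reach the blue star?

turn left 153°, forward 7.9 m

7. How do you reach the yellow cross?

turn right 154°, forward 13.8 m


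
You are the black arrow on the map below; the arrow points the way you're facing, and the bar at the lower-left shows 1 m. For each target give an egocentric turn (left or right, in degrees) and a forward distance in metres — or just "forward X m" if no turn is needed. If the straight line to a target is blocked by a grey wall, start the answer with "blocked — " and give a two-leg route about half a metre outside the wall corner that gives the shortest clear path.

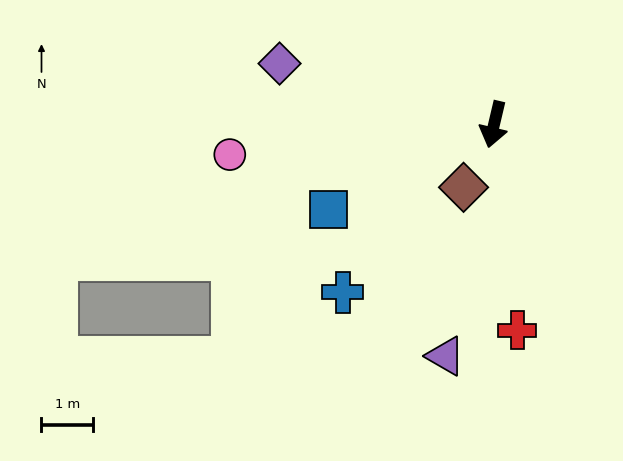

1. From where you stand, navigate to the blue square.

turn right 50°, forward 3.6 m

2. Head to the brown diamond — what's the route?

turn right 13°, forward 1.3 m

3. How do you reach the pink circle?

turn right 70°, forward 5.1 m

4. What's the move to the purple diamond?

turn right 93°, forward 4.3 m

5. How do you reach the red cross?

turn left 20°, forward 4.0 m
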